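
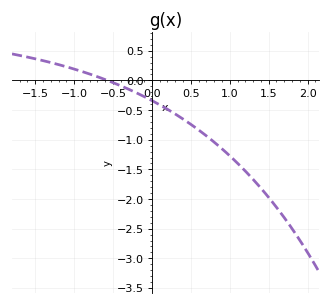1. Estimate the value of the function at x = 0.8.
-1.04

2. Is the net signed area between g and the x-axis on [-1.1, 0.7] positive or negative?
negative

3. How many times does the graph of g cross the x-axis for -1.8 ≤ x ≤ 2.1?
1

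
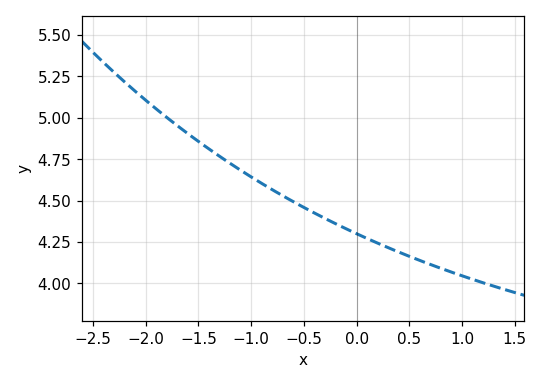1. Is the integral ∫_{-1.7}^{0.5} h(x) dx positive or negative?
positive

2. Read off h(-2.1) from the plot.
5.16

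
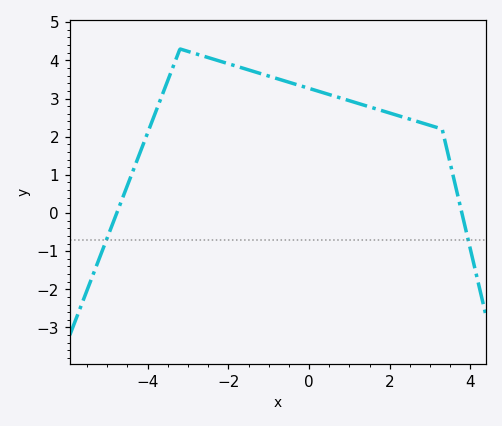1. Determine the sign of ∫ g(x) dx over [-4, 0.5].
positive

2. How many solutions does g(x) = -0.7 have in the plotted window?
2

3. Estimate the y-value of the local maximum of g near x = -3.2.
4.3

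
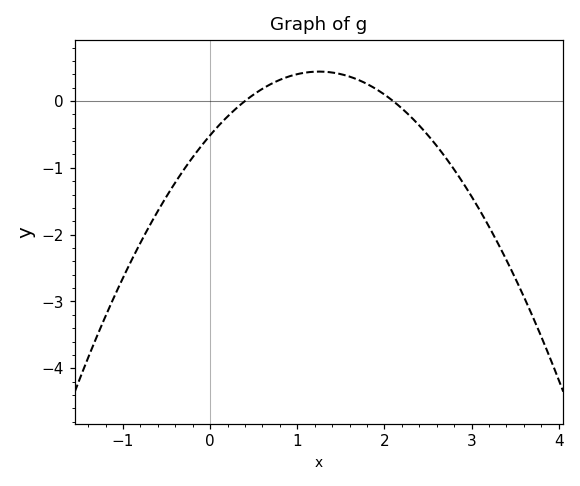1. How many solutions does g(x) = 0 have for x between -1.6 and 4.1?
2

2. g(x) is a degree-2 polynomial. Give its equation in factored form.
y = -0.61(x - 0.4)(x - 2.1)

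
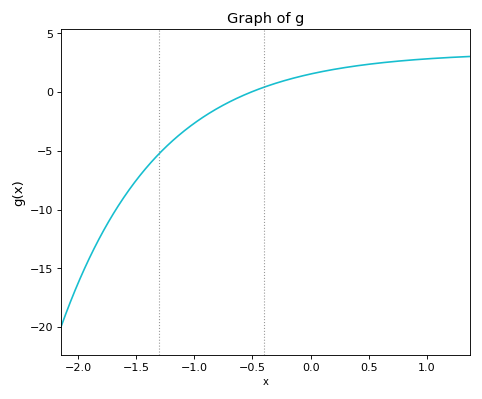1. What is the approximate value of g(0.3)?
2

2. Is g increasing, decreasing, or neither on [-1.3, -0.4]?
increasing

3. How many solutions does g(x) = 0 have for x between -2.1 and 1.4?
1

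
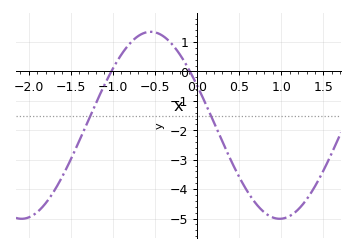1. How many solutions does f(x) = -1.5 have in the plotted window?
2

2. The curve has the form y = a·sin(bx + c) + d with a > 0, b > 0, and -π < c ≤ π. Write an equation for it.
y = 3.18sin(2x + 2.7) - 1.83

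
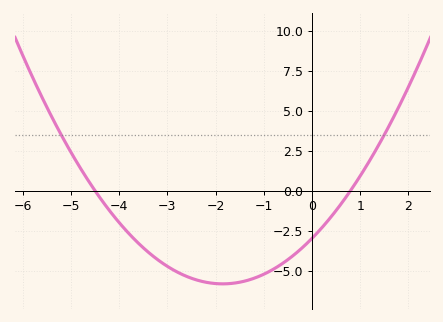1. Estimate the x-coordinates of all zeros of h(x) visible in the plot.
-4.5, 0.8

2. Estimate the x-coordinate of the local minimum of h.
-1.85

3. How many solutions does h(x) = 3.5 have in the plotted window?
2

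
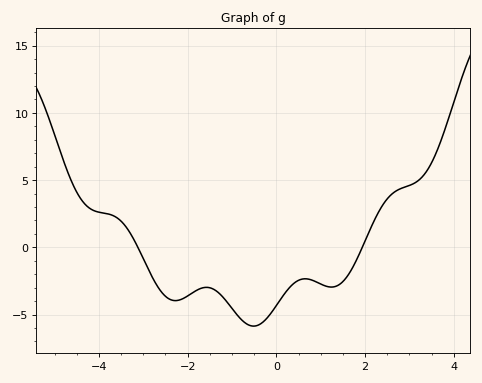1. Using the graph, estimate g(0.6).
-2.35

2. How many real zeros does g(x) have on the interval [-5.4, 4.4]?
2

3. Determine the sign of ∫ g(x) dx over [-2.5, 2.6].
negative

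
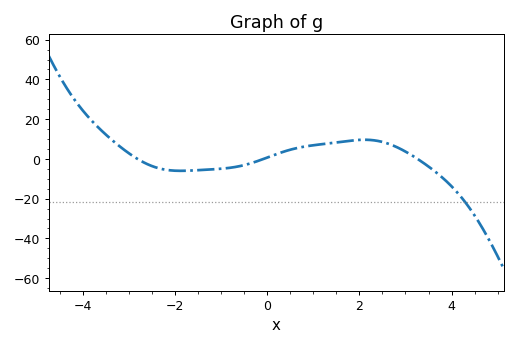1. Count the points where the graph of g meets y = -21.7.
1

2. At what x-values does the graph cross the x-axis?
-2.81, -0.077, 3.26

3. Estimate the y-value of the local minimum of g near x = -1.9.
-6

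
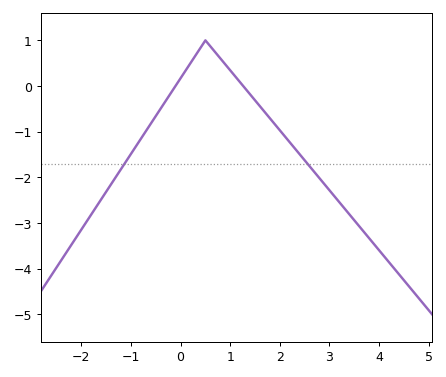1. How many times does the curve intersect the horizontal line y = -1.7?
2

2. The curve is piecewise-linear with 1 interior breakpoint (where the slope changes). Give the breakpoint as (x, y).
(0.5, 1)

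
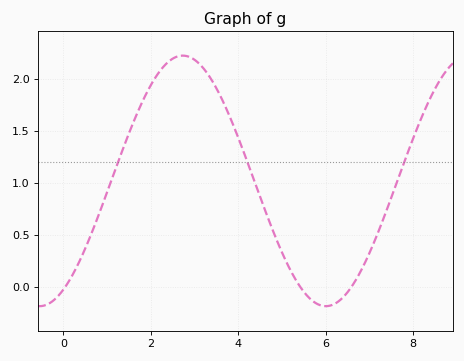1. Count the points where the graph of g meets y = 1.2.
3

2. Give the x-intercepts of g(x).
0, 5.4, 6.6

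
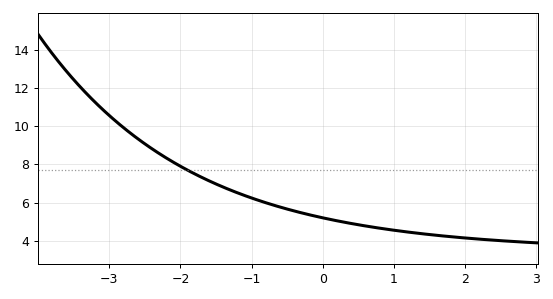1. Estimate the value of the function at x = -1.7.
7.4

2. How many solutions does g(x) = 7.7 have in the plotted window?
1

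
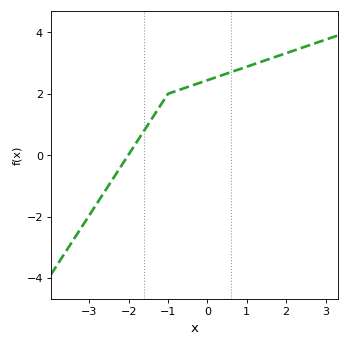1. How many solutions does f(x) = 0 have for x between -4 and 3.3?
1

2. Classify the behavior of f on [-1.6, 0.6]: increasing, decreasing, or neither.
increasing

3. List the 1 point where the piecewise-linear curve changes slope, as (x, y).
(-1, 2)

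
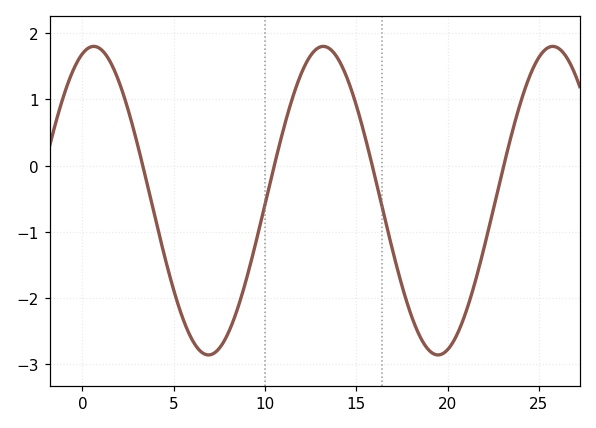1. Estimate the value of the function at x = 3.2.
0.1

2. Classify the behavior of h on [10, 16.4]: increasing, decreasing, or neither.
neither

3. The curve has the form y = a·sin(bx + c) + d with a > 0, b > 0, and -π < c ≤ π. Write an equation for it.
y = 2.33sin(0.5x + 1.3) - 0.53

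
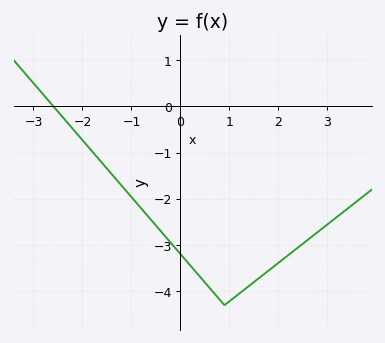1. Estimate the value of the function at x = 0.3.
-3.6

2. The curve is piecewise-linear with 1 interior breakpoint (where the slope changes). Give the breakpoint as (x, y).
(0.9, -4.3)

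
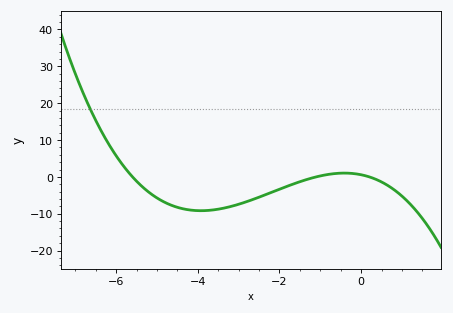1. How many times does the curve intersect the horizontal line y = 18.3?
1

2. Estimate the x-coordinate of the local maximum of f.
-0.4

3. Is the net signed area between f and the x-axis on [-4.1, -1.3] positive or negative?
negative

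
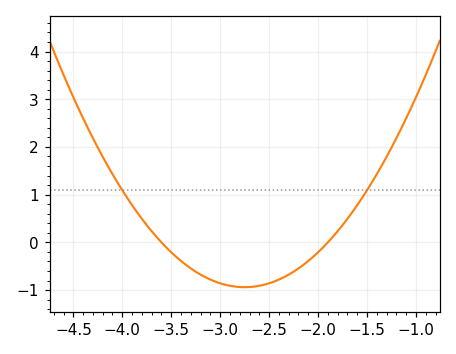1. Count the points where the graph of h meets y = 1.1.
2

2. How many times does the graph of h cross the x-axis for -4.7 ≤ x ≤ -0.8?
2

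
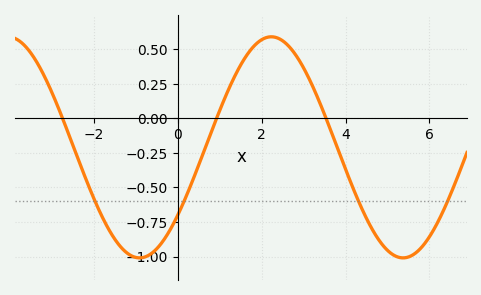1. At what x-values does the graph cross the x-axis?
-2.75, 0.925, 3.54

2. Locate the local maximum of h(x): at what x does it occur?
2.23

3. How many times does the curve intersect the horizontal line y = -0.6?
4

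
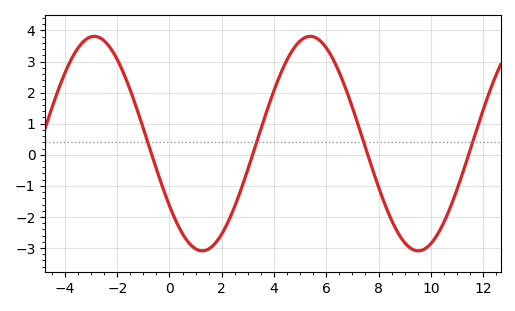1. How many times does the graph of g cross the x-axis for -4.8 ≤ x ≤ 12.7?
4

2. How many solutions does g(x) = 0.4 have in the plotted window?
4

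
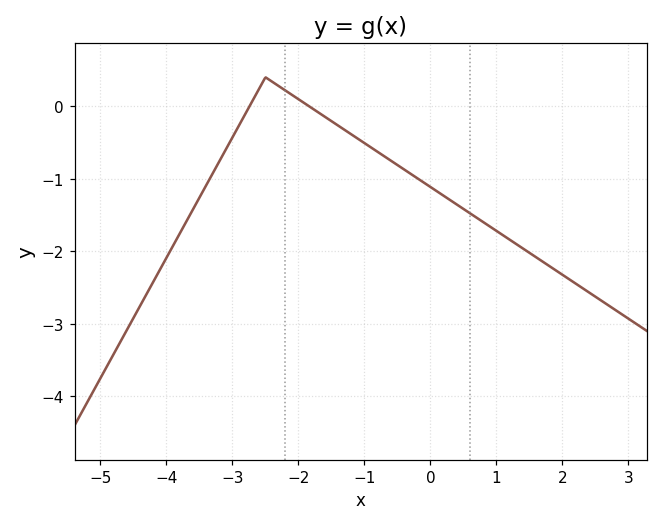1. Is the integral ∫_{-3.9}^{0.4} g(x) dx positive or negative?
negative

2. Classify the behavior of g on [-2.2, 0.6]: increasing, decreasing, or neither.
decreasing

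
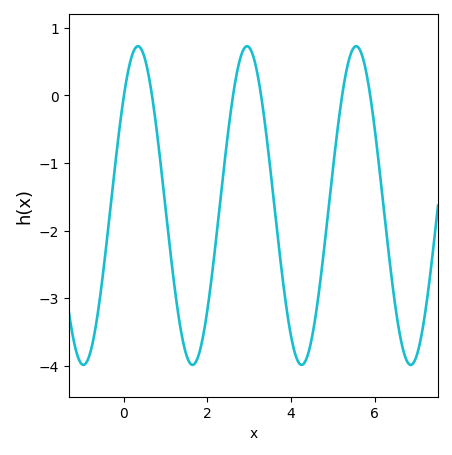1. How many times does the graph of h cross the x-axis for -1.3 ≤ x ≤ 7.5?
6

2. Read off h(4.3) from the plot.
-3.98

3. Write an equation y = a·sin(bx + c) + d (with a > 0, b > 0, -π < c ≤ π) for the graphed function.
y = 2.36sin(2.41x + 0.74) - 1.63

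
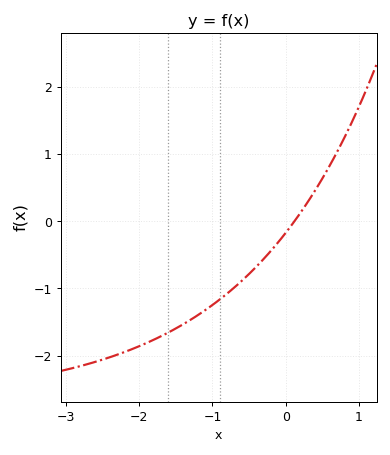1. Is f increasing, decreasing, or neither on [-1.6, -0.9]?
increasing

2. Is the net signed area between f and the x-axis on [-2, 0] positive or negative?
negative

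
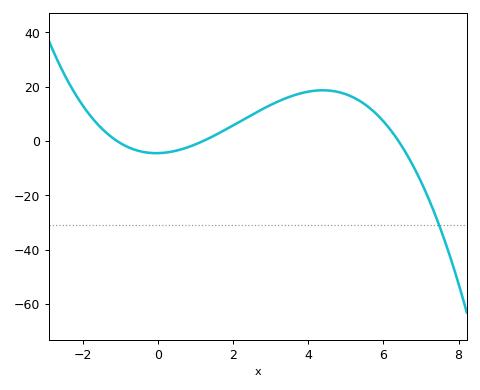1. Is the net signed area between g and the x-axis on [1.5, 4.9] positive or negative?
positive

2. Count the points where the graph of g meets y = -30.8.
1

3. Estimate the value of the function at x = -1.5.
4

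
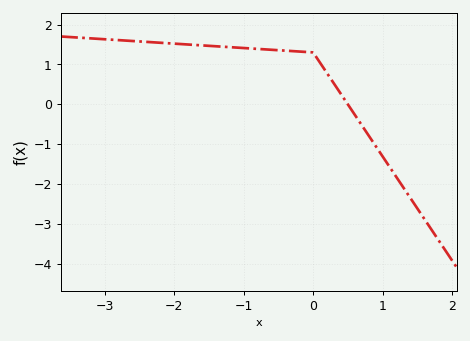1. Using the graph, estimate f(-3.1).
1.64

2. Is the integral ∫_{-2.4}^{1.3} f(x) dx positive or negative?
positive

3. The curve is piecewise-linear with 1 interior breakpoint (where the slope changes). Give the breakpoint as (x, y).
(0, 1.3)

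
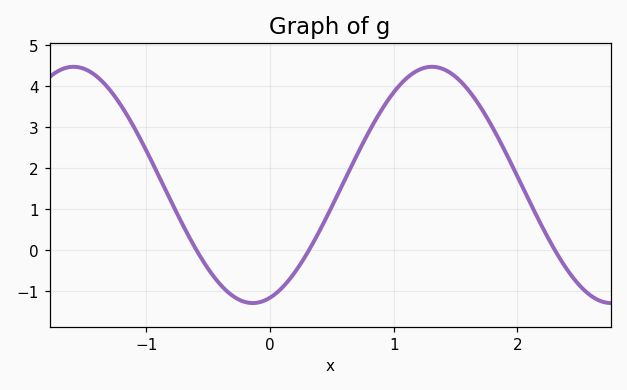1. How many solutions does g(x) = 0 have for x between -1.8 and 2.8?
3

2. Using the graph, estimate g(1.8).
2.98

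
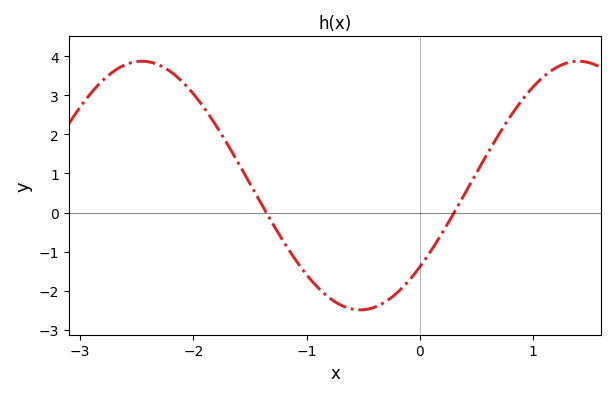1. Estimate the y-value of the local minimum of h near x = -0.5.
-2.5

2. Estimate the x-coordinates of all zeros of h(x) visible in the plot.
-1.4, 0.3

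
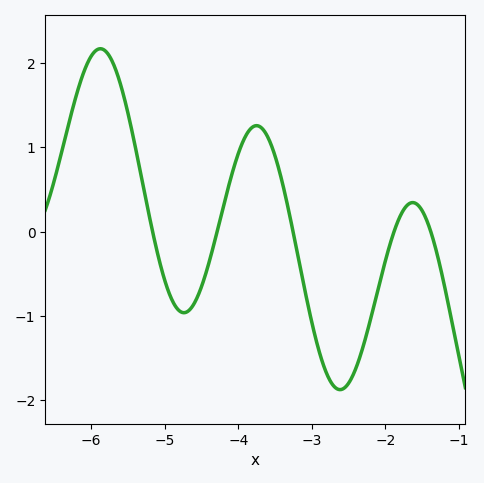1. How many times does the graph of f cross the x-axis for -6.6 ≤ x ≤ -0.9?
5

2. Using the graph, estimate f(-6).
2.08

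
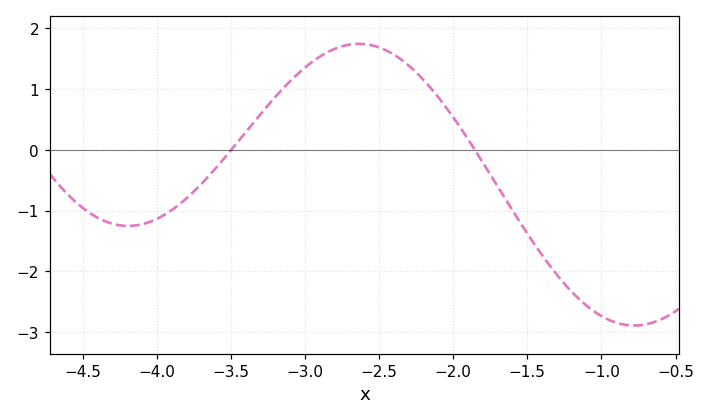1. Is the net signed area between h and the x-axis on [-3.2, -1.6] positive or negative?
positive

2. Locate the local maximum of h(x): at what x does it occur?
-2.6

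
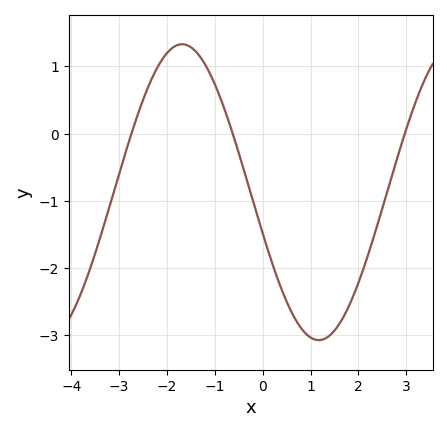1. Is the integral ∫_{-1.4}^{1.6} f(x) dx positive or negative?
negative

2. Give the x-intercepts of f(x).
-2.74, -0.626, 2.97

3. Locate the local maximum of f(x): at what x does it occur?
-1.68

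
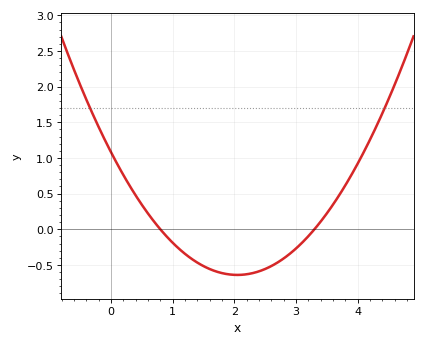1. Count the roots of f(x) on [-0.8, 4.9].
2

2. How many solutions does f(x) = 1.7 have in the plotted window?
2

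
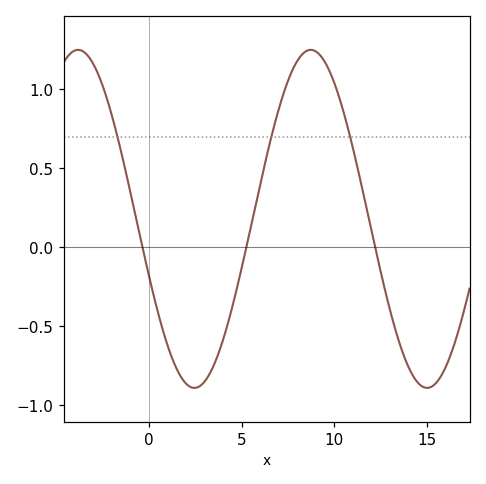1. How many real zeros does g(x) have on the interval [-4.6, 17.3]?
3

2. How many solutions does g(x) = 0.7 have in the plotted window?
3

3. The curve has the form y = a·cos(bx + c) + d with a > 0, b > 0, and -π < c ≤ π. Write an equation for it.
y = 1.07cos(0.5x + 1.92) + 0.18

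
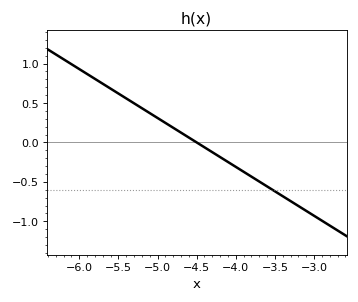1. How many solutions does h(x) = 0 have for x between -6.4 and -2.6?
1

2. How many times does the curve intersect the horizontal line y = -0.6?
1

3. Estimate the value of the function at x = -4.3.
-0.124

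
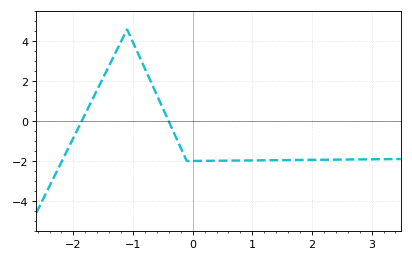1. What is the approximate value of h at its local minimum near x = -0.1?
-2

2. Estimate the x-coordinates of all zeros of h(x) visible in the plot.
-1.9, -0.4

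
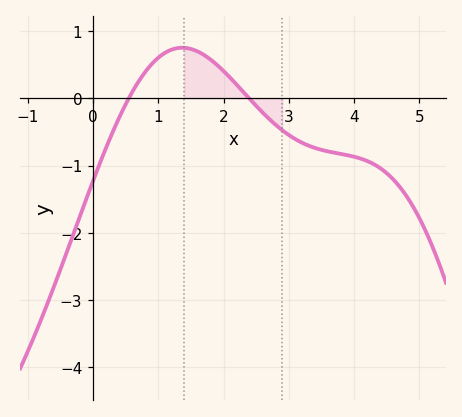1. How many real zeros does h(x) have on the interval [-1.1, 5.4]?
2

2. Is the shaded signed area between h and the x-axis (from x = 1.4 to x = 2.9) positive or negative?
positive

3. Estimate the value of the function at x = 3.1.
-0.6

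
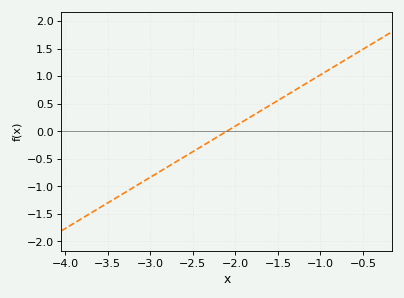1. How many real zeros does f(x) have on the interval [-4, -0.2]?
1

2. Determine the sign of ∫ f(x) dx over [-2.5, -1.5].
positive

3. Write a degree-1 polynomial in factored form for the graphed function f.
y = 0.93(x + 2.1)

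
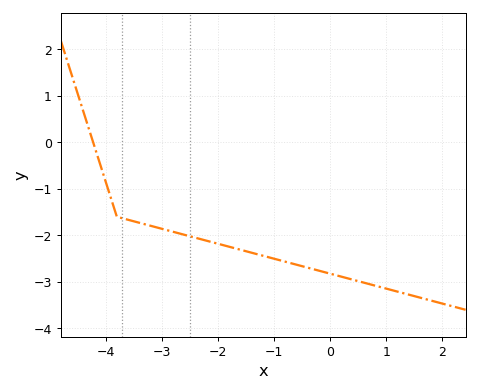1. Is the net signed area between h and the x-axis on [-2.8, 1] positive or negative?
negative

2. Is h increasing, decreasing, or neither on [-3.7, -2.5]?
decreasing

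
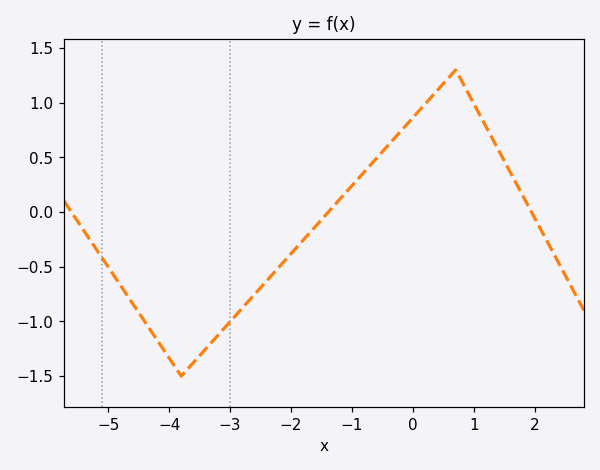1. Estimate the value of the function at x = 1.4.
0.55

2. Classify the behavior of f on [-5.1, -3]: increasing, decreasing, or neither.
neither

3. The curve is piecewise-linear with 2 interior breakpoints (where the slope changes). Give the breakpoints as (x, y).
(-3.8, -1.5); (0.7, 1.3)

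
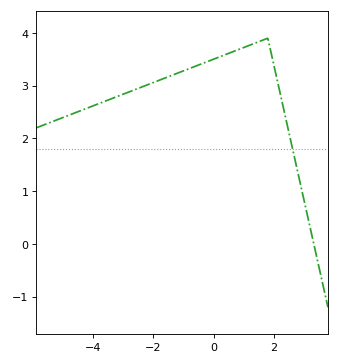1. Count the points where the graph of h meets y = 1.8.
1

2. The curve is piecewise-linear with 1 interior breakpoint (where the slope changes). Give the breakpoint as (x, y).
(1.8, 3.9)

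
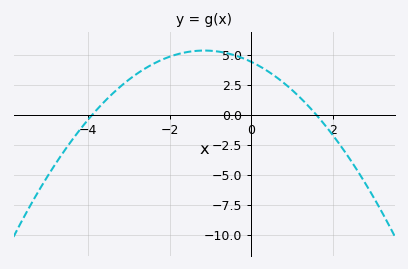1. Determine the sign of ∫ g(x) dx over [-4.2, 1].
positive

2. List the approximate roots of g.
-3.9, 1.6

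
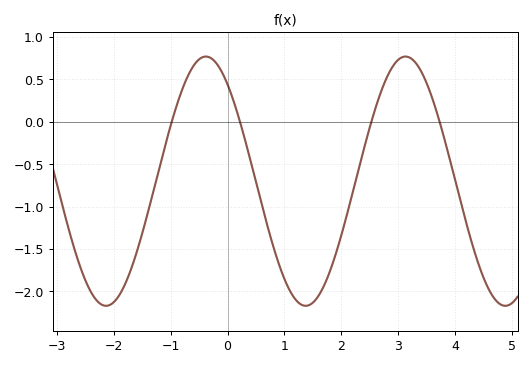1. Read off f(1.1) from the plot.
-2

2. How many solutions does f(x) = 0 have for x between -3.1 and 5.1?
4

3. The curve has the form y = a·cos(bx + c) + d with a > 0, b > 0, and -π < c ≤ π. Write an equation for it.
y = 1.47cos(1.8x + 0.68) - 0.7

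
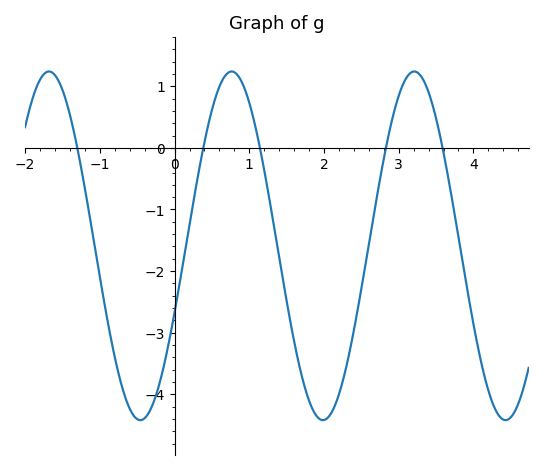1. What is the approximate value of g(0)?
-2.7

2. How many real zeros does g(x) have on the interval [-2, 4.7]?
5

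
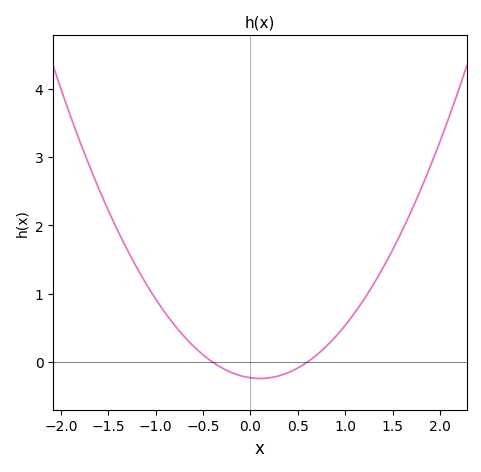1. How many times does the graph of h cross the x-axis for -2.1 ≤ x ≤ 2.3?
2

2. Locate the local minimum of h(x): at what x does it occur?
0.1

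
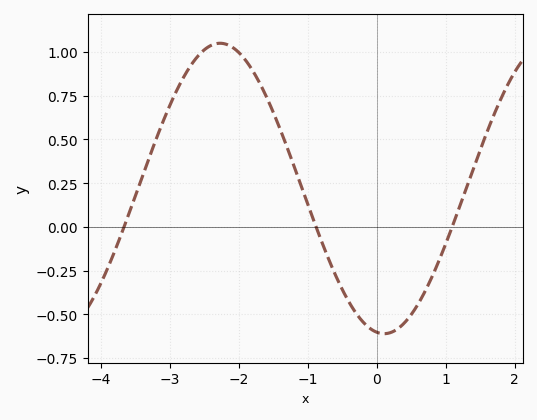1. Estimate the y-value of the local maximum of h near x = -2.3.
1.05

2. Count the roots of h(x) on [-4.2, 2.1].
3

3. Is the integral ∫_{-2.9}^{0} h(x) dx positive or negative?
positive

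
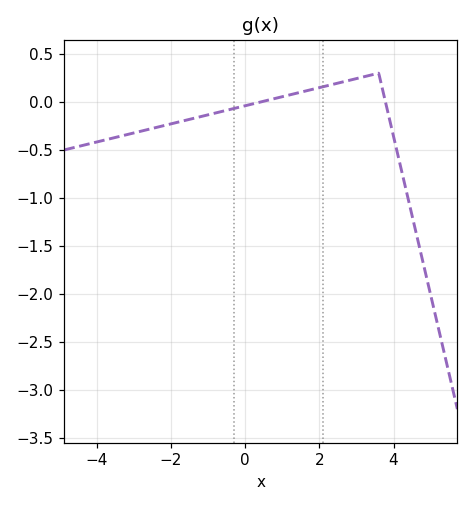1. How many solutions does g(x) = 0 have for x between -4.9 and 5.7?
2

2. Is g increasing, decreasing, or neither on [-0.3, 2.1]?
increasing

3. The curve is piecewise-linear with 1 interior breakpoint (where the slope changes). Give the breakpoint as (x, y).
(3.6, 0.3)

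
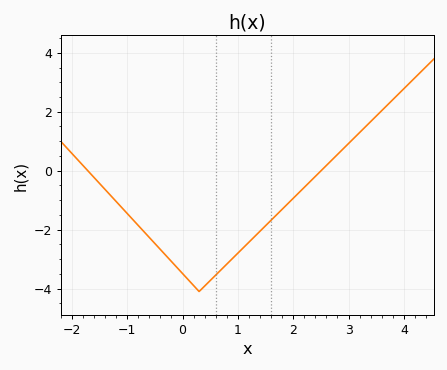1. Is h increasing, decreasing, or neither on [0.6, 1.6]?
increasing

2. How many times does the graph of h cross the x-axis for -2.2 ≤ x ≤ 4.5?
2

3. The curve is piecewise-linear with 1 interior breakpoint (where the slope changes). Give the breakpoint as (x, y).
(0.3, -4.1)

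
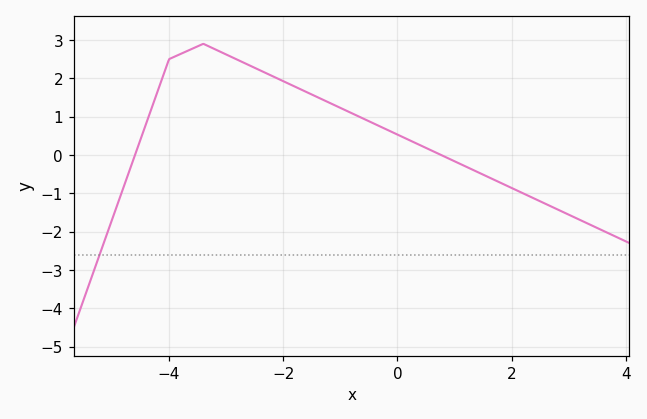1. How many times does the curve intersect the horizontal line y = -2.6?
1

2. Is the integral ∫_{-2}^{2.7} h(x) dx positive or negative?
positive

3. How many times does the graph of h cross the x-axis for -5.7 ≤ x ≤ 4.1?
2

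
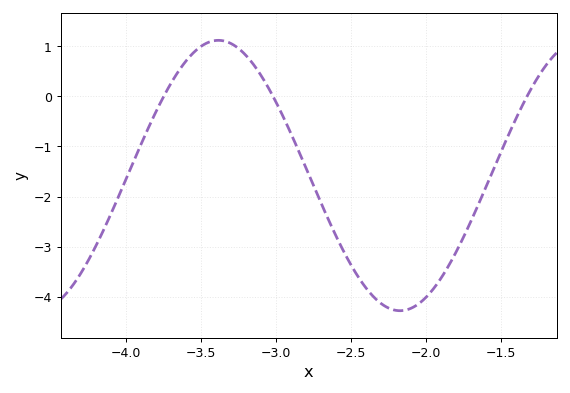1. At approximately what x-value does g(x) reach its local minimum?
-2.15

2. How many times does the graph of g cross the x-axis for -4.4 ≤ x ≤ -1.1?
3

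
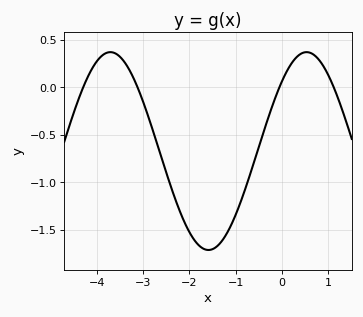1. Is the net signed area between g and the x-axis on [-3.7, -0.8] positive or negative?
negative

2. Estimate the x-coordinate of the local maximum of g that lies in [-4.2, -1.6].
-3.7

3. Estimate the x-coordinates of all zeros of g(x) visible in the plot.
-4.3, -3.1, -0.1, 1.1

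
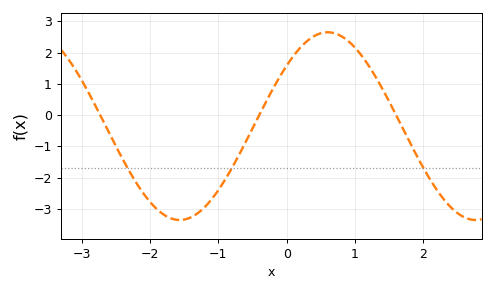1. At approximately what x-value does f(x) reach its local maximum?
0.602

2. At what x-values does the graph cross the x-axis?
-2.73, -0.402, 1.6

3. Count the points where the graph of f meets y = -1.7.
3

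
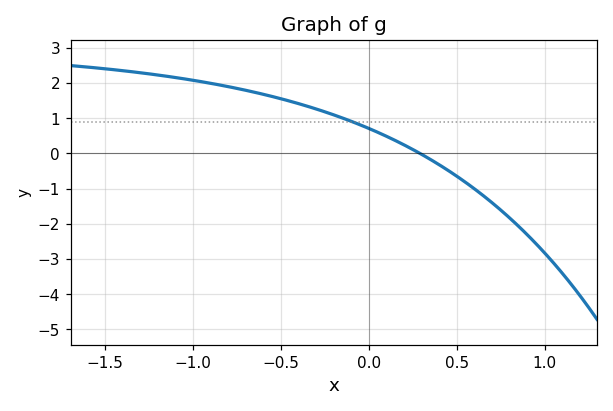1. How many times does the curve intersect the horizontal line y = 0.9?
1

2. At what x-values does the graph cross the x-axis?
0.3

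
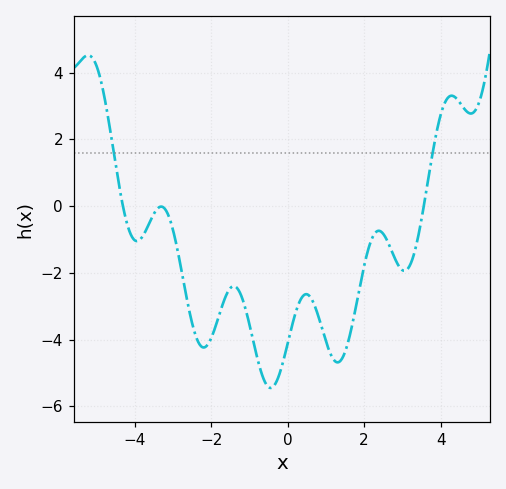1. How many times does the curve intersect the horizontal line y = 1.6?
2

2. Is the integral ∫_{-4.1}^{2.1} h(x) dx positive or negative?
negative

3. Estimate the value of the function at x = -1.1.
-3.1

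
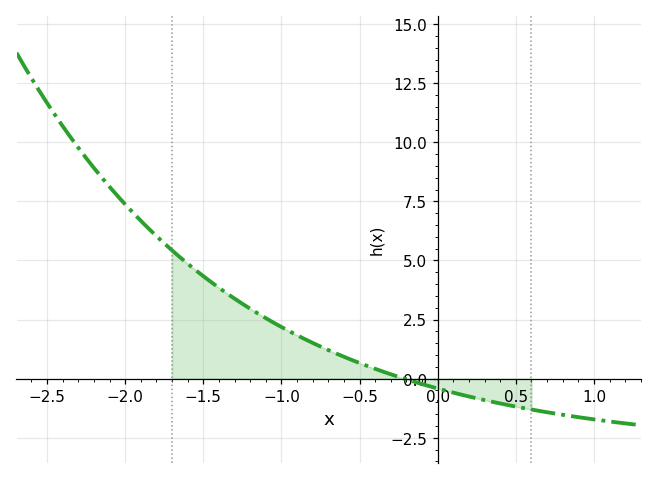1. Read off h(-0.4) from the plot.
0.413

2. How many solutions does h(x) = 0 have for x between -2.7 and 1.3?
1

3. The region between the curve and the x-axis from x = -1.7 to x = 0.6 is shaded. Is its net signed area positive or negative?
positive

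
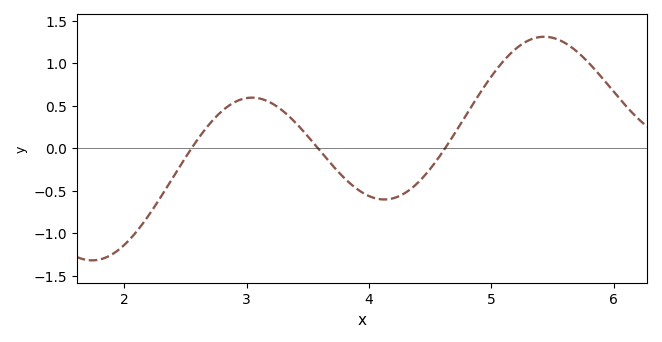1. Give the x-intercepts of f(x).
2.5, 3.6, 4.6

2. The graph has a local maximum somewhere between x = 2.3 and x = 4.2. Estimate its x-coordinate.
3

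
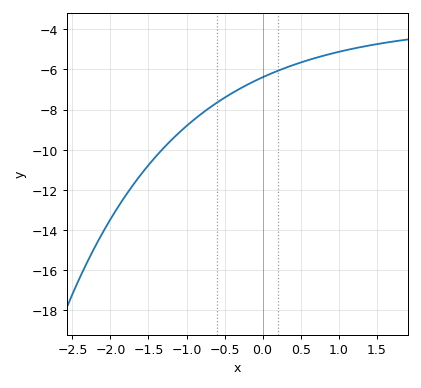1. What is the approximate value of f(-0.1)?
-6.57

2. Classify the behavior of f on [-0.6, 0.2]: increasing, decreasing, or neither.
increasing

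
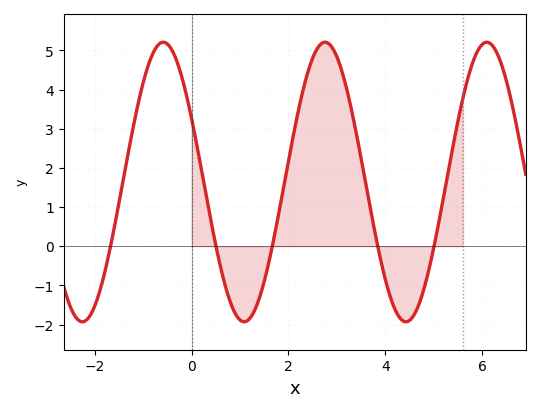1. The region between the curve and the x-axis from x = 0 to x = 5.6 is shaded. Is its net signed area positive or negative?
positive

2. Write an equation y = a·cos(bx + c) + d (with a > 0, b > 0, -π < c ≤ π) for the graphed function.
y = 3.57cos(1.9x + 1.1) + 1.64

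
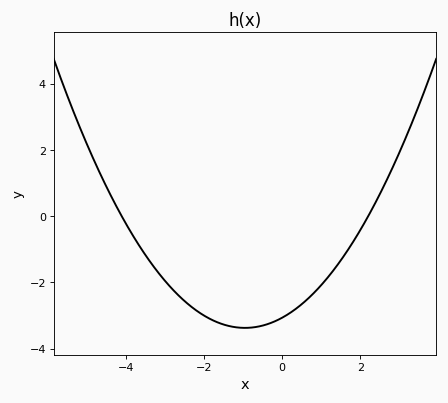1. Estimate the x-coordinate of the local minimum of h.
-1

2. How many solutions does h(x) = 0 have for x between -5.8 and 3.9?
2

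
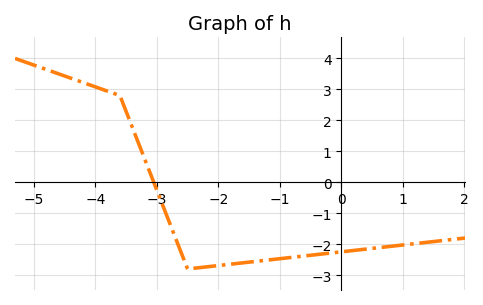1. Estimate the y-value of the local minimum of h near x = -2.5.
-2.8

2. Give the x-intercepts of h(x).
-3.1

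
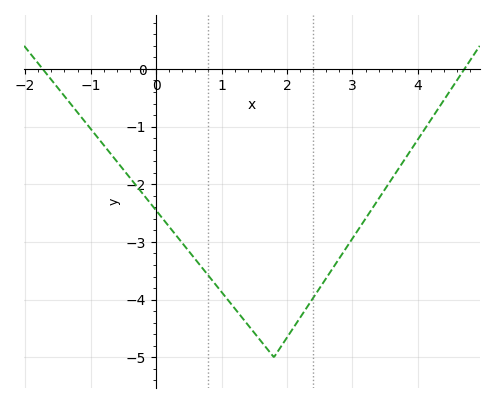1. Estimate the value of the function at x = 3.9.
-1.39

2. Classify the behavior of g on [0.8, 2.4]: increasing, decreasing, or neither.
neither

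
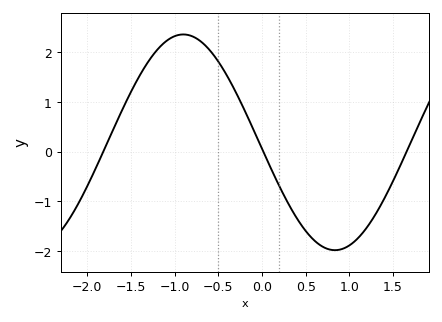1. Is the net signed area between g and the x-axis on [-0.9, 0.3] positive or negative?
positive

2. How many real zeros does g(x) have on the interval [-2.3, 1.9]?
3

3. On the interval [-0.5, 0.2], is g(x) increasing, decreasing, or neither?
decreasing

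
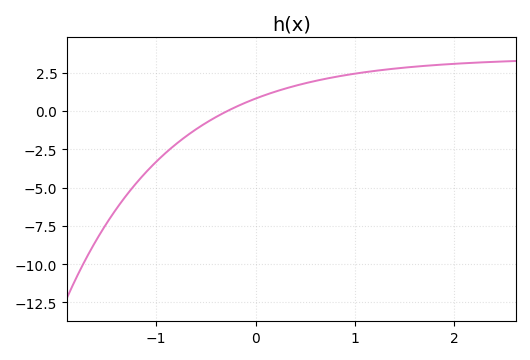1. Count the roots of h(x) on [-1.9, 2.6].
1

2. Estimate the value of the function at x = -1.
-3.4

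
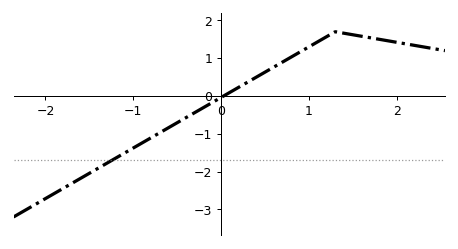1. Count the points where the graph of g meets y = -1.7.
1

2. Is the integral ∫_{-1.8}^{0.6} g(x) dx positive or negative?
negative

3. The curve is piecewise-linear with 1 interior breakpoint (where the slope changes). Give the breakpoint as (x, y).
(1.3, 1.7)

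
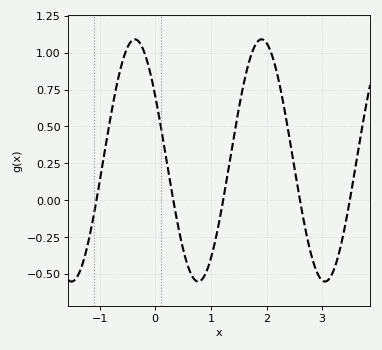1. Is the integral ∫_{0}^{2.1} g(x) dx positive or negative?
positive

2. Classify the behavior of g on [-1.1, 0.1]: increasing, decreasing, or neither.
neither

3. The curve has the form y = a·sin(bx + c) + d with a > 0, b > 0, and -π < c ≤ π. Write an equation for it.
y = 0.82sin(2.8x + 2.6) + 0.27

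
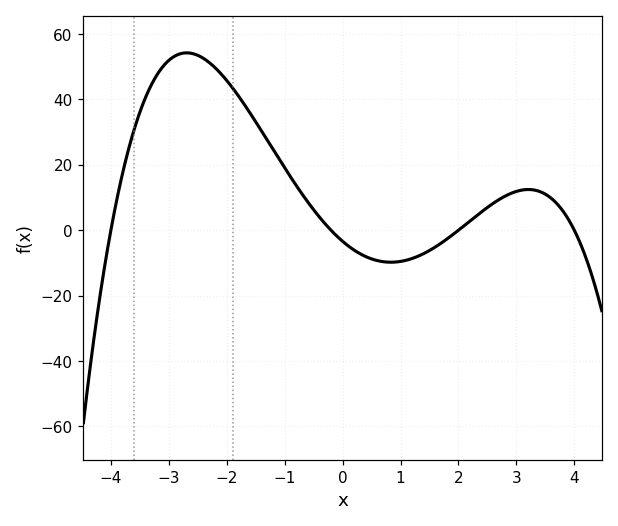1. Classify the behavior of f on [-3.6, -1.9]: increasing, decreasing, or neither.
neither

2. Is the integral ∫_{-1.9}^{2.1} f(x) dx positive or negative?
positive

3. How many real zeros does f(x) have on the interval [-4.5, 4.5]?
4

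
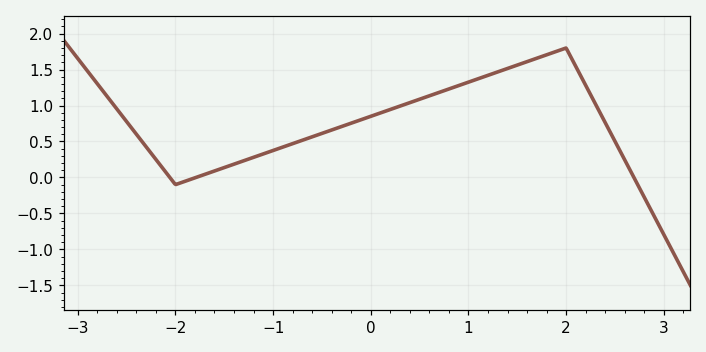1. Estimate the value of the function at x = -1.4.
0.185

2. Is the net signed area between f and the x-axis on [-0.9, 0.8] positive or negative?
positive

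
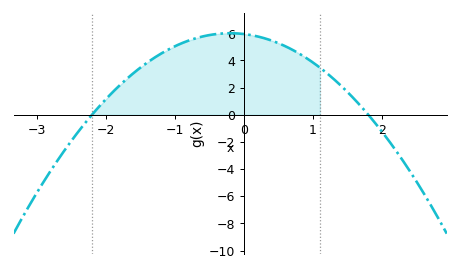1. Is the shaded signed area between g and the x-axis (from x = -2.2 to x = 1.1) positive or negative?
positive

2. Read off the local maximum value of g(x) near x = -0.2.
6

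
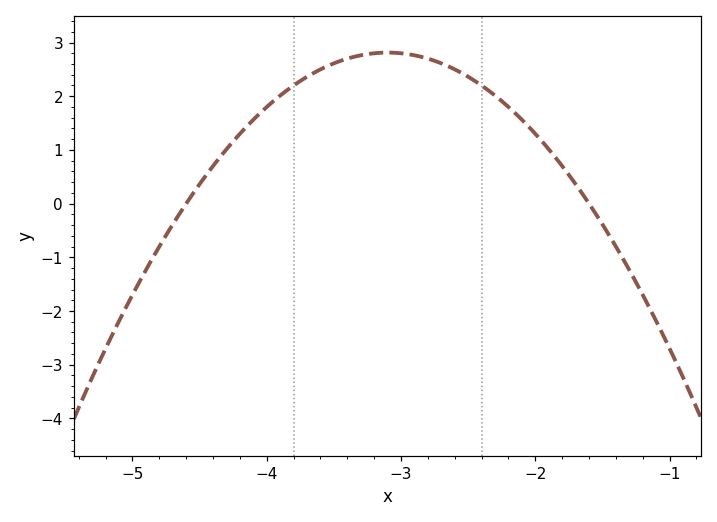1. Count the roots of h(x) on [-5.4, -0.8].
2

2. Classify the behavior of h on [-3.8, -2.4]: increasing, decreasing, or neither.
neither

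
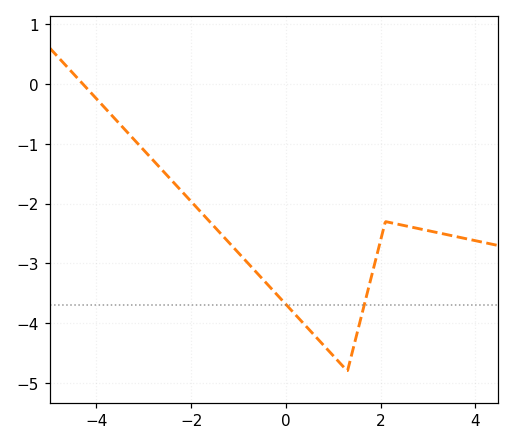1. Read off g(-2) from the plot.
-2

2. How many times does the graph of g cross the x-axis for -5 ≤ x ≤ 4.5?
1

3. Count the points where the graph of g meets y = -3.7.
2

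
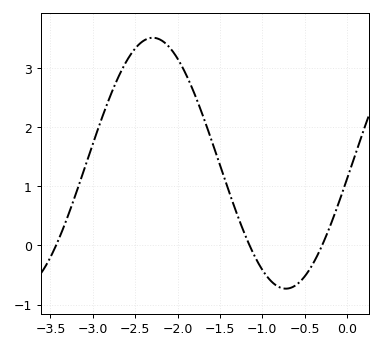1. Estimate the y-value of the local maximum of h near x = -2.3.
3.51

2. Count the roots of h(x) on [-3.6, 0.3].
3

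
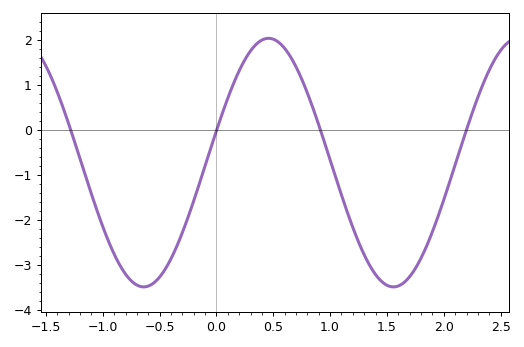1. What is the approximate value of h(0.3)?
1.8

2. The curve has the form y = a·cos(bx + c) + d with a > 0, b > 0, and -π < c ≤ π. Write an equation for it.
y = 2.76cos(2.9x - 1.3) - 0.73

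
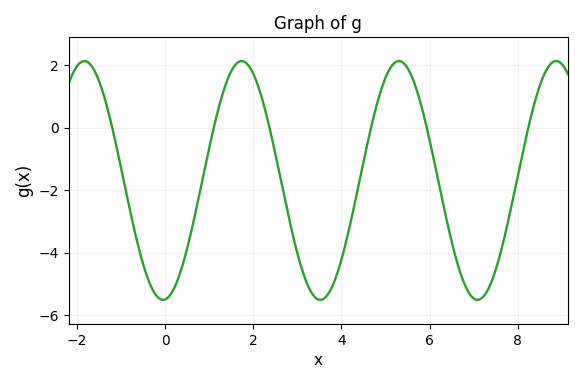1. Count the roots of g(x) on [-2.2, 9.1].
6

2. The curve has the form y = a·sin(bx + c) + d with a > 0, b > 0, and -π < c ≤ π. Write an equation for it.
y = 3.82sin(1.76x - 1.48) - 1.69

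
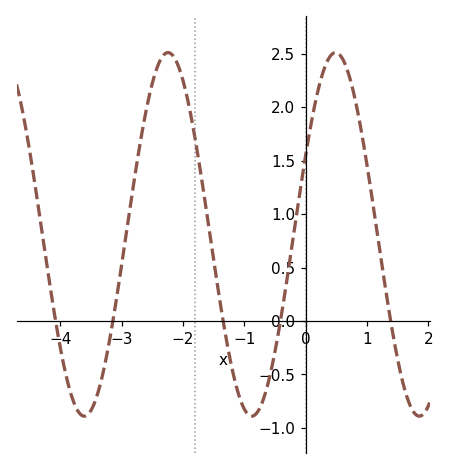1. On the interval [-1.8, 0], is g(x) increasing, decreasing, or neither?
neither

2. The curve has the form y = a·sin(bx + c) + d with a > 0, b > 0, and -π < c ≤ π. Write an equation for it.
y = 1.7sin(2.3x + 0.45) + 0.81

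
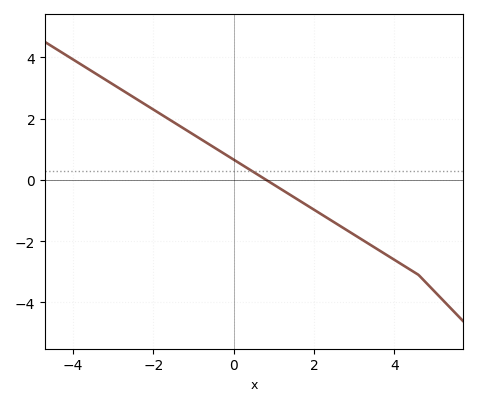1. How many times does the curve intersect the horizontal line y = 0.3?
1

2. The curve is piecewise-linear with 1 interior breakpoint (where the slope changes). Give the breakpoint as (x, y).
(4.6, -3.1)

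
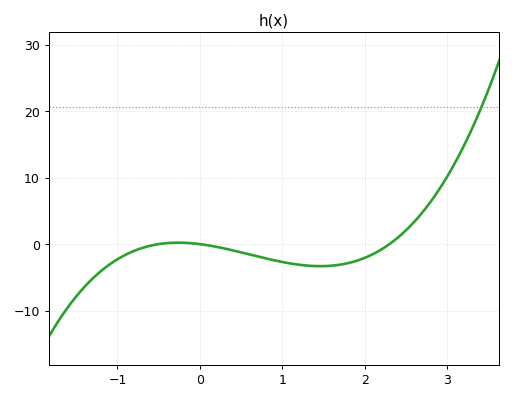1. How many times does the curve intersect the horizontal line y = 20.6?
1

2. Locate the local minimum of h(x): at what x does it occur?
1.46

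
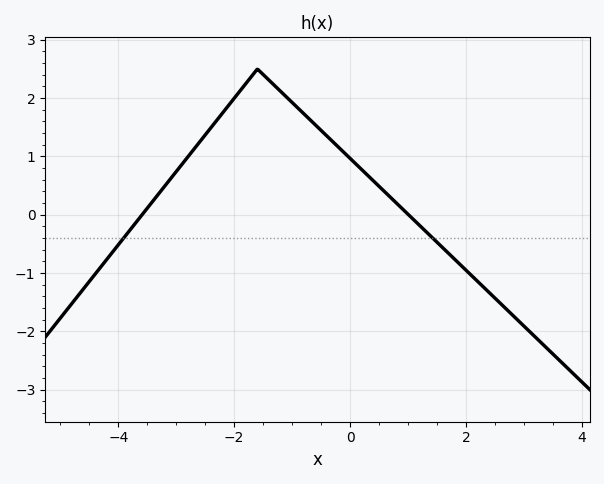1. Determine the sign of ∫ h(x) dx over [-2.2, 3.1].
positive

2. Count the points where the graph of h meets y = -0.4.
2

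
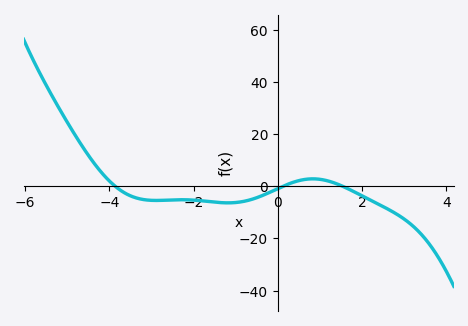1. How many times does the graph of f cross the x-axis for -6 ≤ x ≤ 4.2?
3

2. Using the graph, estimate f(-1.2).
-6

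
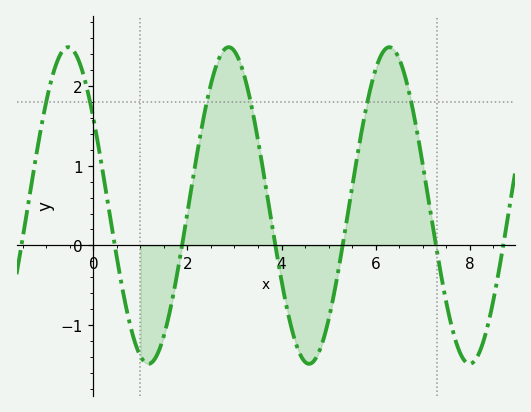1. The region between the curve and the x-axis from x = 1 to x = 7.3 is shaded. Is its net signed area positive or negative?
positive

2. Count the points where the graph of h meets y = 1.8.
6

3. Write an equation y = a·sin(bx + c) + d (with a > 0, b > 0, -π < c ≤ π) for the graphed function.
y = 1.98sin(1.84x + 2.56) + 0.5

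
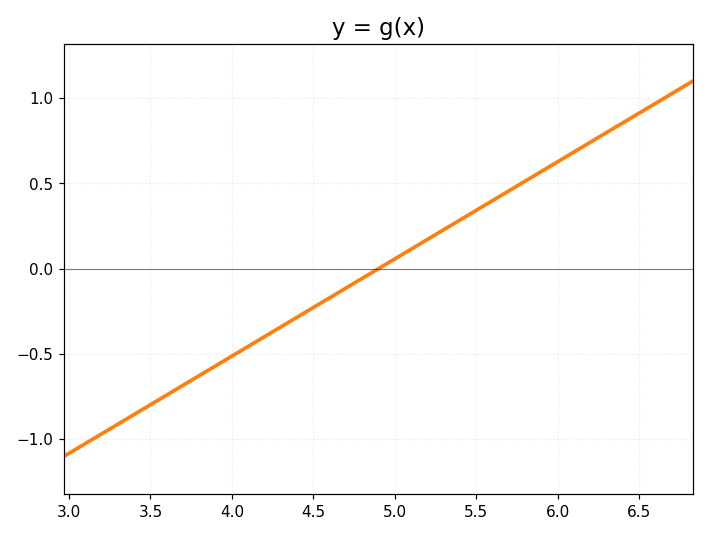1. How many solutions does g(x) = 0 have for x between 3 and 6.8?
1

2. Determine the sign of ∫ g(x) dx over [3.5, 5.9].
negative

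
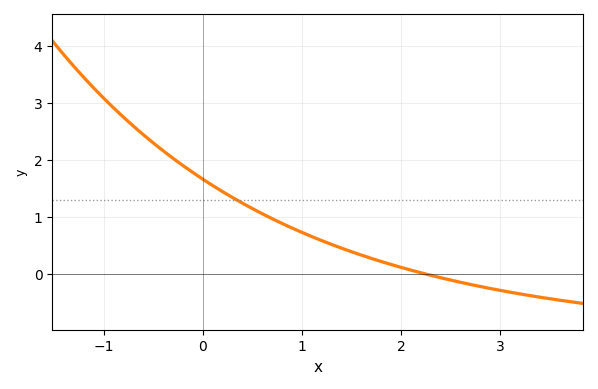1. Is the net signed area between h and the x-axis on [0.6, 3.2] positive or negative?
positive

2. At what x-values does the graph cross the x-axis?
2.24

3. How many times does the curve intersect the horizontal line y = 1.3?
1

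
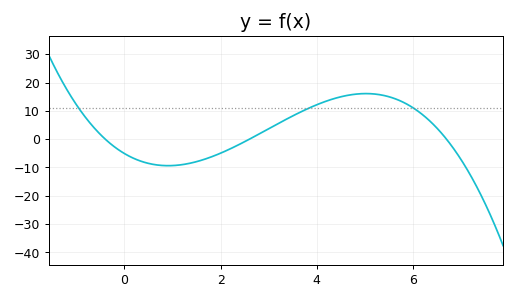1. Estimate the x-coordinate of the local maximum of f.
5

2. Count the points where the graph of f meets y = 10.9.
3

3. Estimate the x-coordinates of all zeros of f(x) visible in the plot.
-0.4, 2.6, 6.8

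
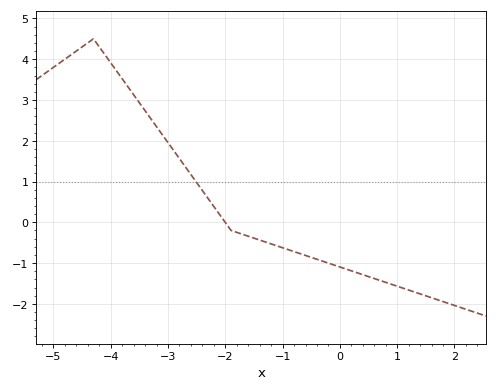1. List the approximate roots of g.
-2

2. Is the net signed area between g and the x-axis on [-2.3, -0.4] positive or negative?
negative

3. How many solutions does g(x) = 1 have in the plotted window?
1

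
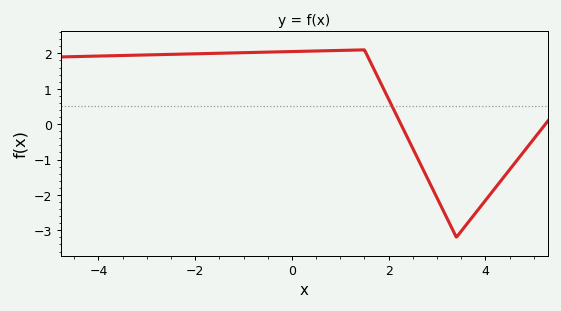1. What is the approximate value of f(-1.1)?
2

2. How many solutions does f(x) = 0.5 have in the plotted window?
1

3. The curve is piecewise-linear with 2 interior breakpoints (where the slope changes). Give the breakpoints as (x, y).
(1.5, 2.1); (3.4, -3.2)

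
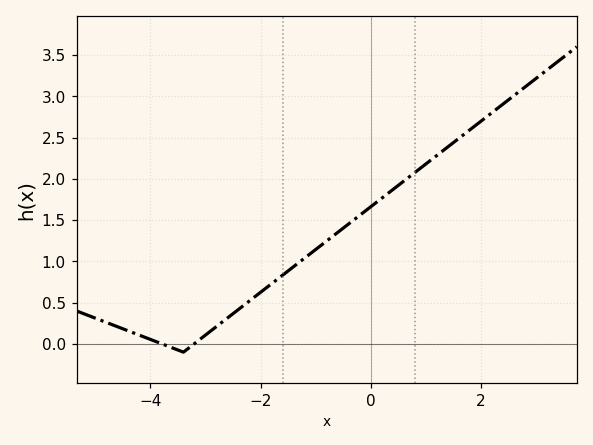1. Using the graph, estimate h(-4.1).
0.1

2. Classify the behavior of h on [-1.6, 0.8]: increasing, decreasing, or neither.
increasing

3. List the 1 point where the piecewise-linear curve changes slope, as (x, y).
(-3.4, -0.1)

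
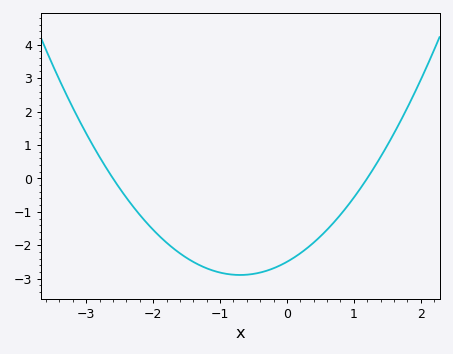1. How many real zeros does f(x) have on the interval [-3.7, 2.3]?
2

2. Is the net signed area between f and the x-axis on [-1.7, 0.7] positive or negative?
negative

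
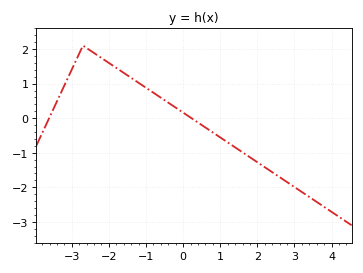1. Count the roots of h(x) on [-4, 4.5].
2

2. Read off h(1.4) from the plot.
-0.8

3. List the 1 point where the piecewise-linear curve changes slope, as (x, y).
(-2.7, 2.1)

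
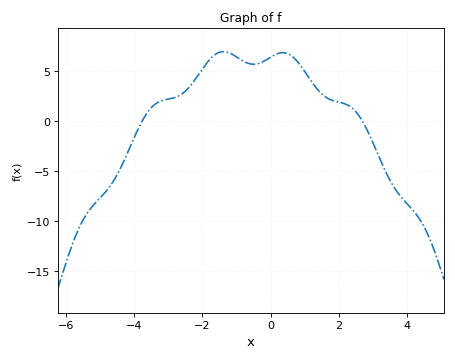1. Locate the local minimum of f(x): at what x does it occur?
-0.4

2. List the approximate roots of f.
-3.8, 2.6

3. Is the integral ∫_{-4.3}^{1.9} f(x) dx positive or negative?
positive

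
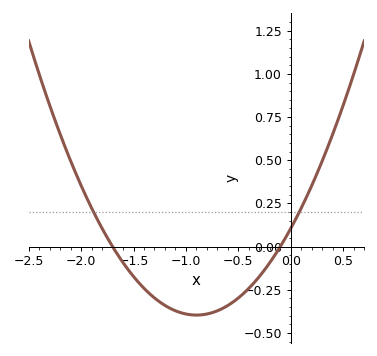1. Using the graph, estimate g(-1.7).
0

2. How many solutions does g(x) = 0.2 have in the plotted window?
2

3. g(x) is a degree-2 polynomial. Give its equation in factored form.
y = 0.62(x + 1.7)(x + 0.1)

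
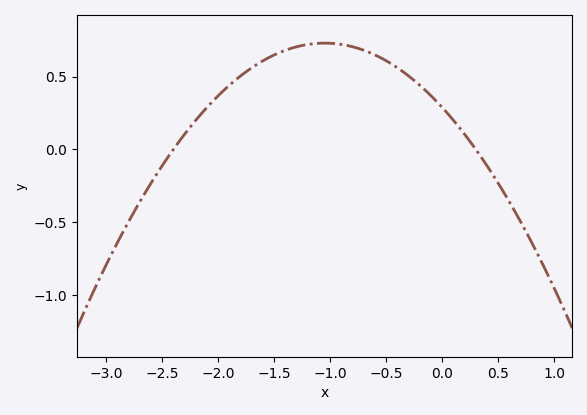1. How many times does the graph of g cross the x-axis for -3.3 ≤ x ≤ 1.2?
2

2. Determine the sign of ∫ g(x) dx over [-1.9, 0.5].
positive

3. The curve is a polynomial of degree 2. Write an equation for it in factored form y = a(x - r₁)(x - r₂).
y = -0.4(x + 2.4)(x - 0.3)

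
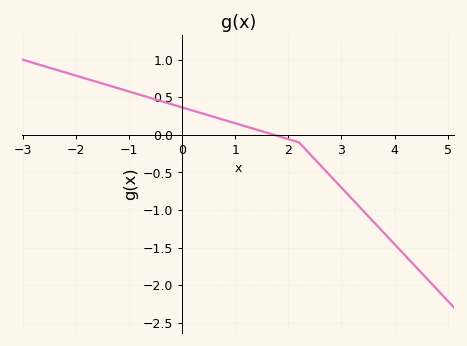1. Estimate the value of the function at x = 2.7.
-0.5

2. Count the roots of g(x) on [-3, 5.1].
1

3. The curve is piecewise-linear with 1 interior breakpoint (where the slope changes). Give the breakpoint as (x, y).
(2.2, -0.1)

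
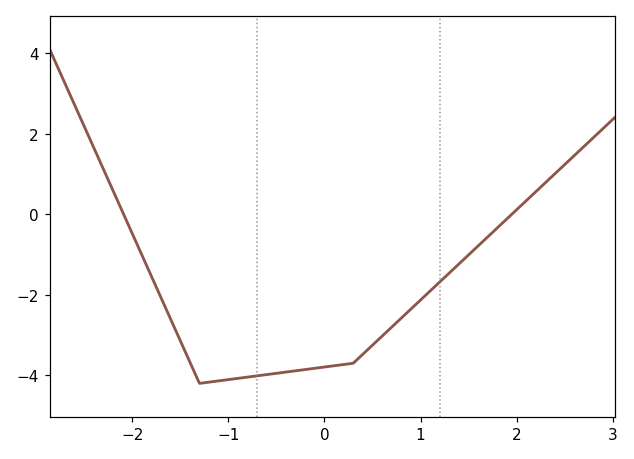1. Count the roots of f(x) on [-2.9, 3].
2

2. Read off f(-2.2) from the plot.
0.591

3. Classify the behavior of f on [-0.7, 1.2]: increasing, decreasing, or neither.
increasing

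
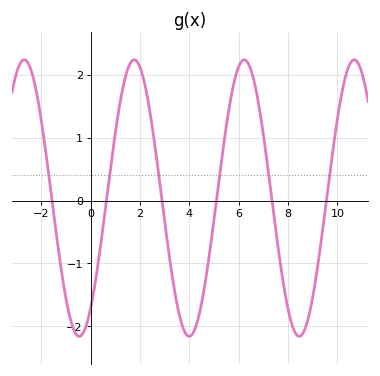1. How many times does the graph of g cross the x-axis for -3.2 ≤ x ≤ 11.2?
6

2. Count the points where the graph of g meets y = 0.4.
6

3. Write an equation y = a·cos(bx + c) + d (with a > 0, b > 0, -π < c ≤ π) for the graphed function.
y = 2.2cos(1.4x - 2.5) + 0.04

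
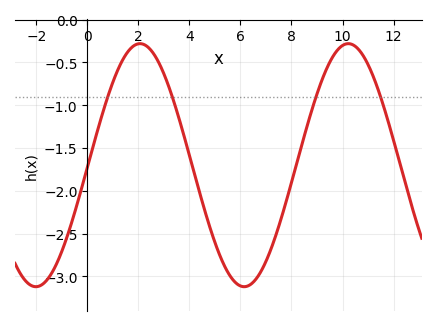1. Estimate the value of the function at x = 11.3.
-0.739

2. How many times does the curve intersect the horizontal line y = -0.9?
4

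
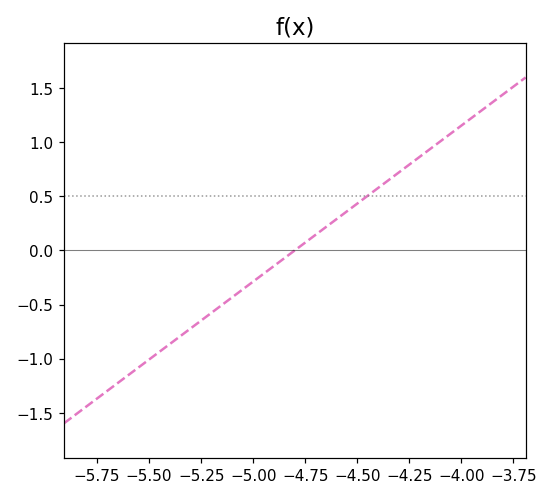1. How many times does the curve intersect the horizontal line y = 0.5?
1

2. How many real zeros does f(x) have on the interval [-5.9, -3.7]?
1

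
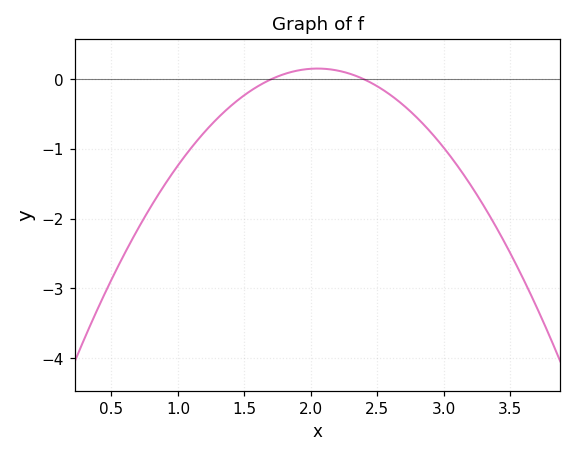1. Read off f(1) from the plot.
-1.23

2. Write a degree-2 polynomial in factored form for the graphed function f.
y = -1.26(x - 1.7)(x - 2.4)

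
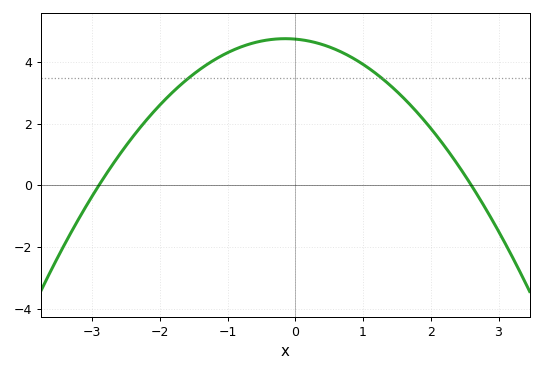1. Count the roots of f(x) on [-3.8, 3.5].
2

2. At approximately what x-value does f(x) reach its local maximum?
-0.1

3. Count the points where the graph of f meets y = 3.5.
2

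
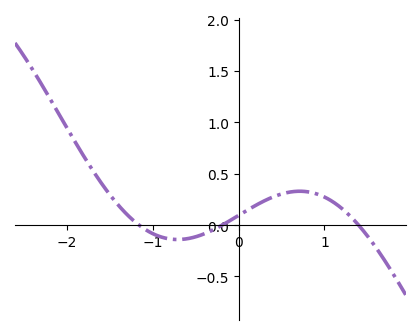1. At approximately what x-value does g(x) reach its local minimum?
-0.7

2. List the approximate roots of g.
-1.2, -0.2, 1.4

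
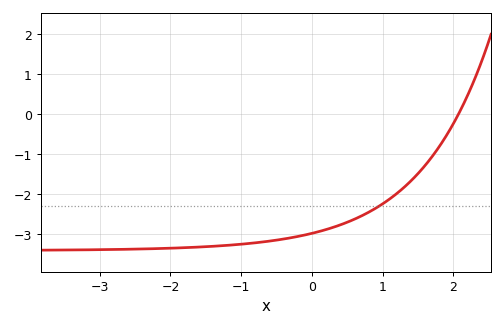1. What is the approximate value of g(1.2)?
-1.99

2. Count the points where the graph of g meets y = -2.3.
1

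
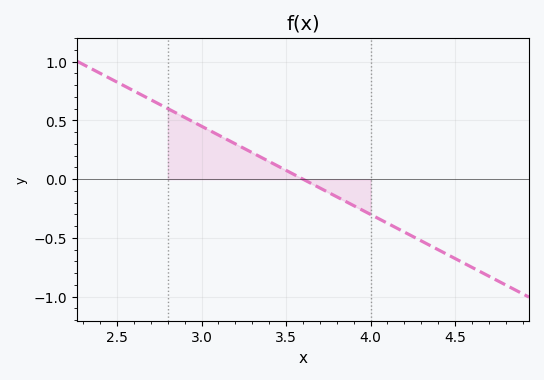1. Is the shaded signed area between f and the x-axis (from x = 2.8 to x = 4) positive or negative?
positive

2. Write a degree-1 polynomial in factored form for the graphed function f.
y = -0.75(x - 3.6)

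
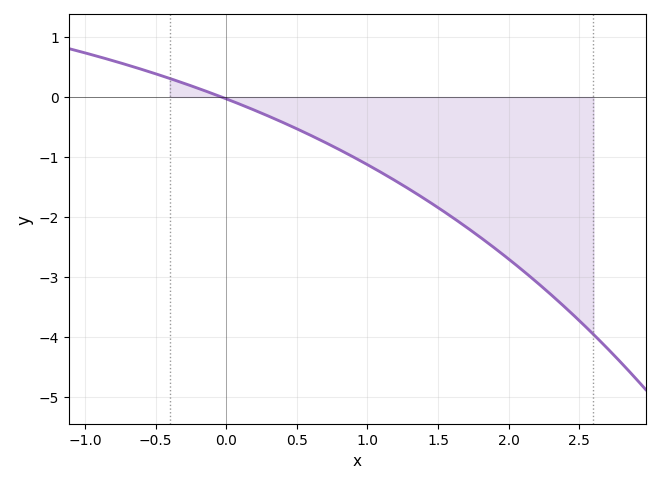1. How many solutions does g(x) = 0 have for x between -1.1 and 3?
1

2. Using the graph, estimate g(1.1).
-1.3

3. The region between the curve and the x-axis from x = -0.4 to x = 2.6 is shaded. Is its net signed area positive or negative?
negative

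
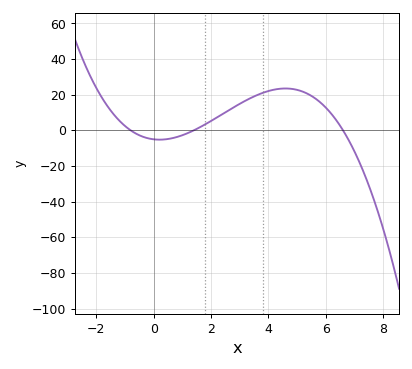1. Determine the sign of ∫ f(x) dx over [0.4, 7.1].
positive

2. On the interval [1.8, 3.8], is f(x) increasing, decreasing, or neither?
increasing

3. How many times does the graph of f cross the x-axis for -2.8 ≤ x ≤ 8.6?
3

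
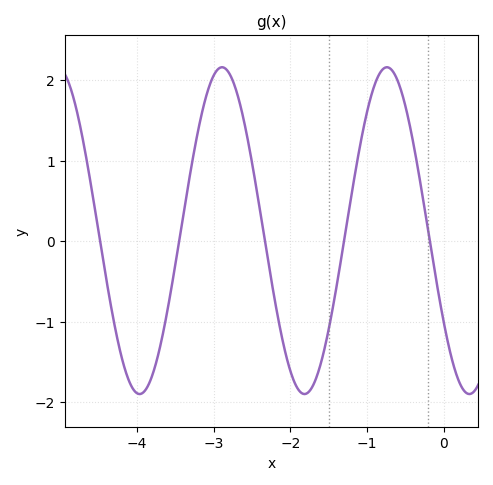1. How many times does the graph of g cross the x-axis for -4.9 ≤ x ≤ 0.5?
5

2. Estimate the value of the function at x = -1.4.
-0.6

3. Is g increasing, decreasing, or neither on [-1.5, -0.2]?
neither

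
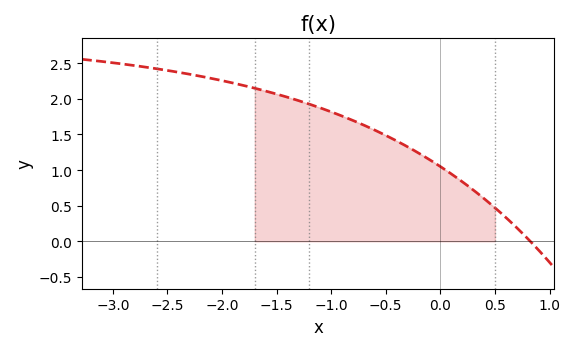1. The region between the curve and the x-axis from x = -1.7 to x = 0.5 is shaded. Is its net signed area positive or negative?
positive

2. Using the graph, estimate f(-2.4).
2.37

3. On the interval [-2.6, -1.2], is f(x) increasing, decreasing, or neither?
decreasing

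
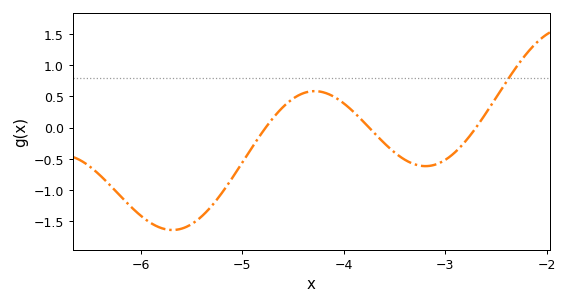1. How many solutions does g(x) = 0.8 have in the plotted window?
1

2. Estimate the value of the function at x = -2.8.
-0.217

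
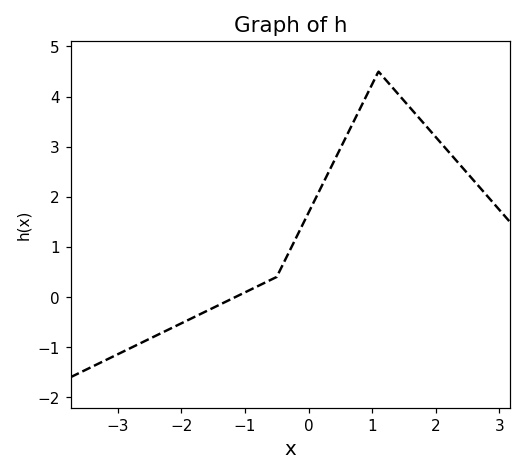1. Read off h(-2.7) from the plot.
-0.958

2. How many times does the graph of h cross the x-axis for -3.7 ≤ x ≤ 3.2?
1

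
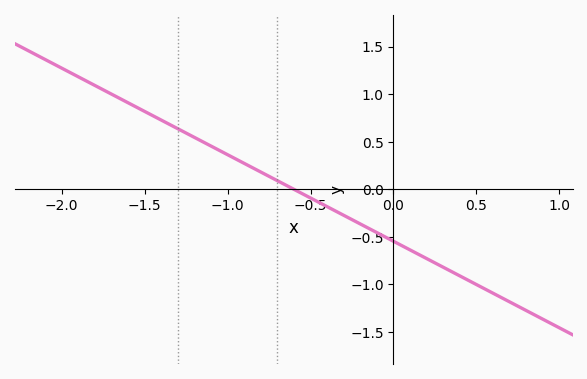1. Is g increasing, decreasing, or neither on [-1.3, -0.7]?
decreasing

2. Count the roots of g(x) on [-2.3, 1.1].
1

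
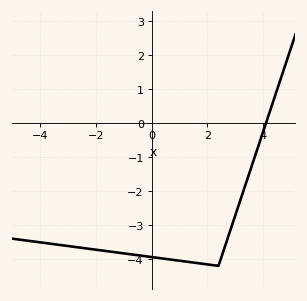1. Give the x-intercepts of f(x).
4.11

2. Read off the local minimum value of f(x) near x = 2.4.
-4.2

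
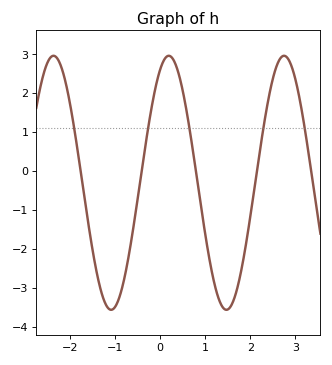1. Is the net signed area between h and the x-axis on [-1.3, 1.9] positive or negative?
negative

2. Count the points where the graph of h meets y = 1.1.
5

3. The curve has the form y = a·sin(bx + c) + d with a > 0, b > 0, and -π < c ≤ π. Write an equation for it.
y = 3.26sin(2.5x + 1.1) - 0.3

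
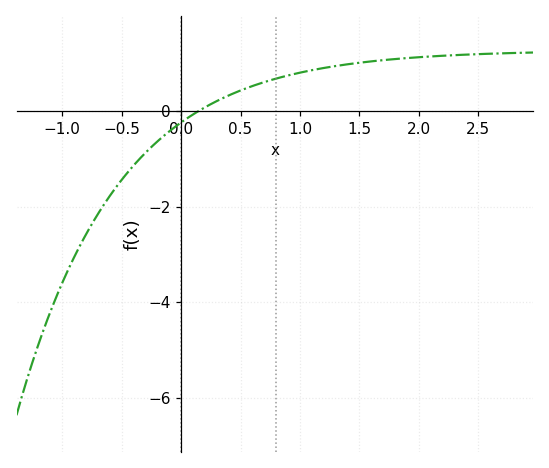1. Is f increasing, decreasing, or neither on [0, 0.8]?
increasing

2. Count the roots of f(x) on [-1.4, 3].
1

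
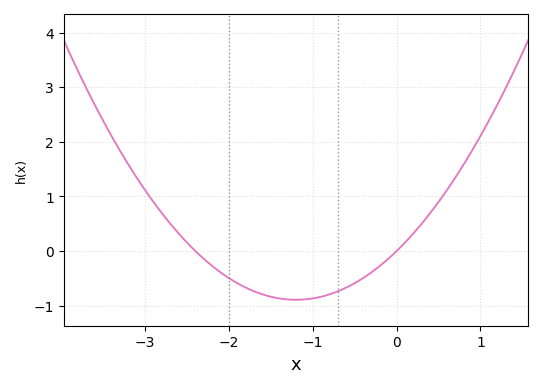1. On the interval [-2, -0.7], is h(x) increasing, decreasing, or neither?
neither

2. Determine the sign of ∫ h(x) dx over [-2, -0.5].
negative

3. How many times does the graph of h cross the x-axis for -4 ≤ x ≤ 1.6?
2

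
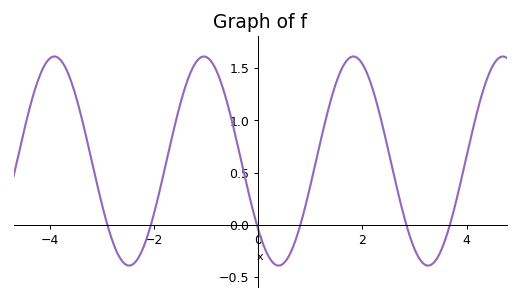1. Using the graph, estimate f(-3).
0.199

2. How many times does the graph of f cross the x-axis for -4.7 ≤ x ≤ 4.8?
6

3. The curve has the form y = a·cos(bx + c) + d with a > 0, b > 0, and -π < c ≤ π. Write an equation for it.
y = 1cos(2.19x + 2.28) + 0.61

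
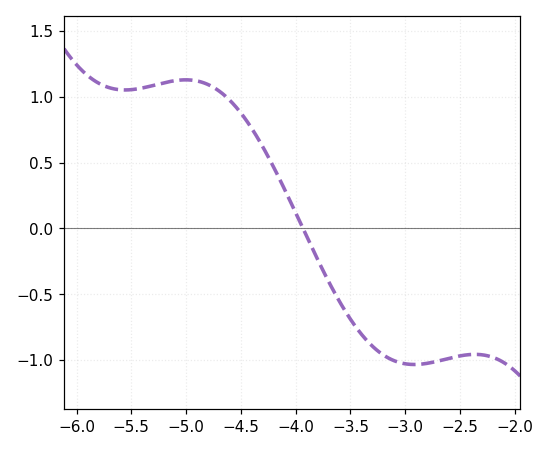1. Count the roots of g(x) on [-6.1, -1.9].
1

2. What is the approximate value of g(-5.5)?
1.05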